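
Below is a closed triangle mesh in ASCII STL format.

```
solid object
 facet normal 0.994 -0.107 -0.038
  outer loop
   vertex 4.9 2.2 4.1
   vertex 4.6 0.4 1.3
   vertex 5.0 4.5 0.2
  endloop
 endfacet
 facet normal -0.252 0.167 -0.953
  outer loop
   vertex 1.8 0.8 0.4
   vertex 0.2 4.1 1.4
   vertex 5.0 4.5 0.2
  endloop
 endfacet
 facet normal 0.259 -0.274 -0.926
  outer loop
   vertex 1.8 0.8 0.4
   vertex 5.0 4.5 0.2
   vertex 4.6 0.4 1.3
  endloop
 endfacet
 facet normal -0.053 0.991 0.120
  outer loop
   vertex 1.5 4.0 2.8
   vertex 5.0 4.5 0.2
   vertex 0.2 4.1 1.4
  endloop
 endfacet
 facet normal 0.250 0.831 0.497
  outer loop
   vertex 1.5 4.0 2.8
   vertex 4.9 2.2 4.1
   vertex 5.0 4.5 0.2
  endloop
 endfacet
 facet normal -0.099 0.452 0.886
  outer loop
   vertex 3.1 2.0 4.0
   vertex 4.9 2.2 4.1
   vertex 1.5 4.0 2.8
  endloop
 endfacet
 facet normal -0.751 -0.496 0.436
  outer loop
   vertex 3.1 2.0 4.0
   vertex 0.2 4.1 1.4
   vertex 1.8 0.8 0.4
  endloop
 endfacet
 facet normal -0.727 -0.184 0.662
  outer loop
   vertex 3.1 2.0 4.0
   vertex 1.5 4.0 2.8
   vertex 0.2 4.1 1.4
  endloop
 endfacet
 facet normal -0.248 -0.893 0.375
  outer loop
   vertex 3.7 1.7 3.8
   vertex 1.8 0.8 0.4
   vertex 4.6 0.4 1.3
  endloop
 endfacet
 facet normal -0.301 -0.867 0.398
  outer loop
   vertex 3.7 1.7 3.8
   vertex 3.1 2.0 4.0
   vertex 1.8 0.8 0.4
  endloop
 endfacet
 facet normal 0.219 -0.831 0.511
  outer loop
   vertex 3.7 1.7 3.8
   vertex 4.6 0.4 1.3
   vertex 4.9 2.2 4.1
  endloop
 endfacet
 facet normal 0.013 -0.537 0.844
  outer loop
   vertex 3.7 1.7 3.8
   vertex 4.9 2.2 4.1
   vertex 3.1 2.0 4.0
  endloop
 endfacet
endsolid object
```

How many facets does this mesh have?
12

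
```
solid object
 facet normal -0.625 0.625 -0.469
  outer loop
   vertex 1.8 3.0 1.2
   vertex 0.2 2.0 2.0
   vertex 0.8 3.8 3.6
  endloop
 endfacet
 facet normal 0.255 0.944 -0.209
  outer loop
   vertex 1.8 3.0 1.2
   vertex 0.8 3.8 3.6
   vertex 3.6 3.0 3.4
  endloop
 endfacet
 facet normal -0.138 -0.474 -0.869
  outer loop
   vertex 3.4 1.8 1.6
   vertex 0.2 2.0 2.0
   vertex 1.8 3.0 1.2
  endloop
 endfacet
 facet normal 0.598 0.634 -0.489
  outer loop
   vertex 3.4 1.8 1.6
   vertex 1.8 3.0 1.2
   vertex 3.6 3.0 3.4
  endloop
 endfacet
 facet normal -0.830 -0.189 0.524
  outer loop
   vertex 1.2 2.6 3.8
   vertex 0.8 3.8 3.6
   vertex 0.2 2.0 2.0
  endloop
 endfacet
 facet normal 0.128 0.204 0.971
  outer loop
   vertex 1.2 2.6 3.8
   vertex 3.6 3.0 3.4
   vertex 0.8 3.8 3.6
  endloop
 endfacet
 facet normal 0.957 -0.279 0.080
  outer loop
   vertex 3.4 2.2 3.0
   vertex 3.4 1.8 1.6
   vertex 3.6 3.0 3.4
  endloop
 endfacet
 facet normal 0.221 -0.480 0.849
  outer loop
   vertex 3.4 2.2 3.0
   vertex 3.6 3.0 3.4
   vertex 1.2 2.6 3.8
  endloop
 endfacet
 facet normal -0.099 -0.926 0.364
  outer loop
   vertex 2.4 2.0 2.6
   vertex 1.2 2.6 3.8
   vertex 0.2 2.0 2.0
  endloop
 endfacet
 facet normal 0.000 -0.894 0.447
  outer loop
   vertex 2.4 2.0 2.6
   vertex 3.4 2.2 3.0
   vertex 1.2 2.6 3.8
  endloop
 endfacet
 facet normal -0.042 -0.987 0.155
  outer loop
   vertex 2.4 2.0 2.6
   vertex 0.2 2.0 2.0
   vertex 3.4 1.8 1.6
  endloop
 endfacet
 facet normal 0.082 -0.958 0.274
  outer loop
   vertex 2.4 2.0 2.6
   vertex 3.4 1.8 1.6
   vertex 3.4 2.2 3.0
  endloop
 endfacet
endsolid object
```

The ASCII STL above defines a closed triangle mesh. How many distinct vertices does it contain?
8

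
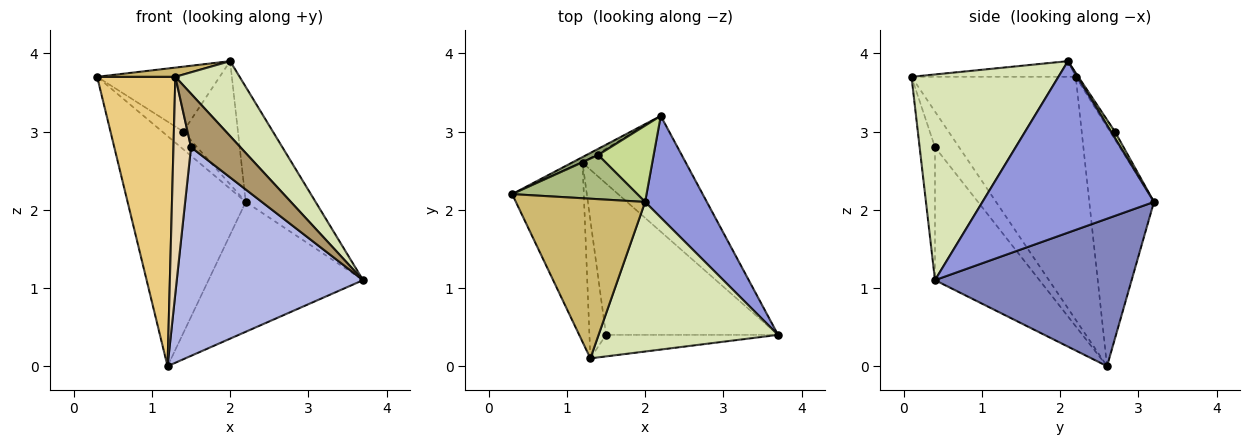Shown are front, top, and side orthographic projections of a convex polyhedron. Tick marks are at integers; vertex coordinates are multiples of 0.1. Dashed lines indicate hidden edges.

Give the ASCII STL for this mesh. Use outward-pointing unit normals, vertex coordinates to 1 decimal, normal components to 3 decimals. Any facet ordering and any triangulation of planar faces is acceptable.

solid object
 facet normal -0.480 0.877 -0.022
  outer loop
   vertex 1.2 2.6 0.0
   vertex 0.3 2.2 3.7
   vertex 2.2 3.2 2.1
  endloop
 endfacet
 facet normal 0.689 0.541 -0.483
  outer loop
   vertex 1.2 2.6 0.0
   vertex 2.2 3.2 2.1
   vertex 3.7 0.4 1.1
  endloop
 endfacet
 facet normal 0.879 0.358 0.316
  outer loop
   vertex 2.0 2.1 3.9
   vertex 3.7 0.4 1.1
   vertex 2.2 3.2 2.1
  endloop
 endfacet
 facet normal -0.413 -0.737 -0.535
  outer loop
   vertex 1.5 0.4 2.8
   vertex 1.2 2.6 0.0
   vertex 3.7 0.4 1.1
  endloop
 endfacet
 facet normal -0.214 0.922 0.322
  outer loop
   vertex 1.4 2.7 3.0
   vertex 2.2 3.2 2.1
   vertex 0.3 2.2 3.7
  endloop
 endfacet
 facet normal -0.018 0.826 0.563
  outer loop
   vertex 1.4 2.7 3.0
   vertex 0.3 2.2 3.7
   vertex 2.0 2.1 3.9
  endloop
 endfacet
 facet normal 0.061 0.849 0.525
  outer loop
   vertex 1.4 2.7 3.0
   vertex 2.0 2.1 3.9
   vertex 2.2 3.2 2.1
  endloop
 endfacet
 facet normal 0.716 -0.313 0.624
  outer loop
   vertex 1.3 0.1 3.7
   vertex 3.7 0.4 1.1
   vertex 2.0 2.1 3.9
  endloop
 endfacet
 facet normal -0.277 -0.891 -0.359
  outer loop
   vertex 1.3 0.1 3.7
   vertex 1.5 0.4 2.8
   vertex 3.7 0.4 1.1
  endloop
 endfacet
 facet normal -0.120 -0.057 0.991
  outer loop
   vertex 1.3 0.1 3.7
   vertex 2.0 2.1 3.9
   vertex 0.3 2.2 3.7
  endloop
 endfacet
 facet normal -0.872 -0.415 -0.257
  outer loop
   vertex 1.3 0.1 3.7
   vertex 0.3 2.2 3.7
   vertex 1.2 2.6 0.0
  endloop
 endfacet
 facet normal -0.757 -0.551 -0.352
  outer loop
   vertex 1.3 0.1 3.7
   vertex 1.2 2.6 0.0
   vertex 1.5 0.4 2.8
  endloop
 endfacet
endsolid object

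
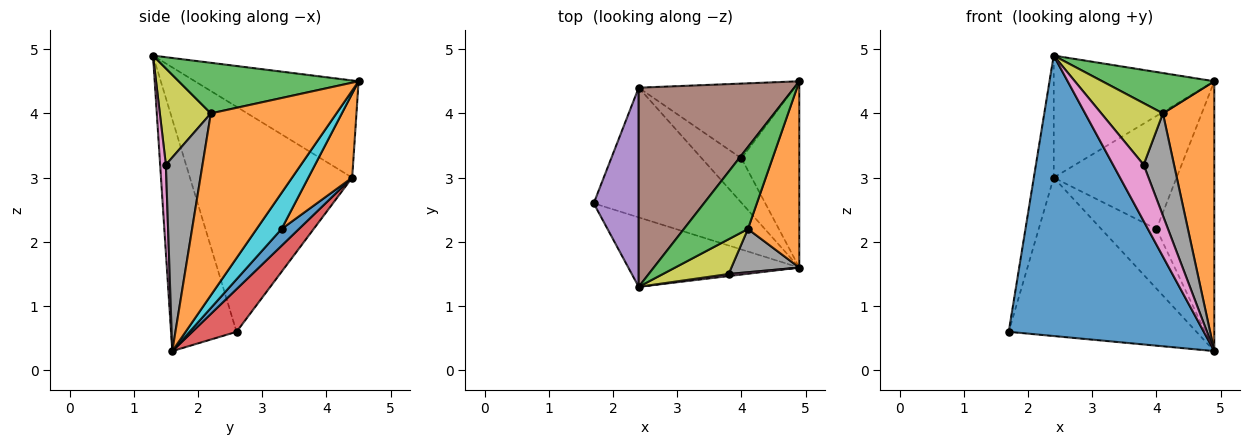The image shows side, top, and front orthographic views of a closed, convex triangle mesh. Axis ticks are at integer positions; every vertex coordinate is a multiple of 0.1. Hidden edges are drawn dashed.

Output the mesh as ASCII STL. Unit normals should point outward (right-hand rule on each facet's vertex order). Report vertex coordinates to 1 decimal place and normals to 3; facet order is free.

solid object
 facet normal -0.310 -0.923 -0.229
  outer loop
   vertex 2.4 1.3 4.9
   vertex 1.7 2.6 0.6
   vertex 4.9 1.6 0.3
  endloop
 endfacet
 facet normal 0.895 -0.366 0.253
  outer loop
   vertex 4.1 2.2 4.0
   vertex 4.9 1.6 0.3
   vertex 4.9 4.5 4.5
  endloop
 endfacet
 facet normal 0.578 -0.360 0.732
  outer loop
   vertex 4.1 2.2 4.0
   vertex 4.9 4.5 4.5
   vertex 2.4 1.3 4.9
  endloop
 endfacet
 facet normal 0.179 0.761 -0.623
  outer loop
   vertex 2.4 4.4 3.0
   vertex 4.9 1.6 0.3
   vertex 1.7 2.6 0.6
  endloop
 endfacet
 facet normal -0.974 0.119 0.195
  outer loop
   vertex 2.4 4.4 3.0
   vertex 1.7 2.6 0.6
   vertex 2.4 1.3 4.9
  endloop
 endfacet
 facet normal -0.470 0.461 0.753
  outer loop
   vertex 2.4 4.4 3.0
   vertex 2.4 1.3 4.9
   vertex 4.9 4.5 4.5
  endloop
 endfacet
 facet normal 0.184 -0.982 0.036
  outer loop
   vertex 3.8 1.5 3.2
   vertex 2.4 1.3 4.9
   vertex 4.9 1.6 0.3
  endloop
 endfacet
 facet normal 0.743 -0.616 0.261
  outer loop
   vertex 3.8 1.5 3.2
   vertex 4.9 1.6 0.3
   vertex 4.1 2.2 4.0
  endloop
 endfacet
 facet normal 0.585 -0.706 0.399
  outer loop
   vertex 3.8 1.5 3.2
   vertex 4.1 2.2 4.0
   vertex 2.4 1.3 4.9
  endloop
 endfacet
 facet normal 0.334 0.776 -0.535
  outer loop
   vertex 4.0 3.3 2.2
   vertex 4.9 4.5 4.5
   vertex 4.9 1.6 0.3
  endloop
 endfacet
 facet normal 0.245 0.777 -0.580
  outer loop
   vertex 4.0 3.3 2.2
   vertex 4.9 1.6 0.3
   vertex 2.4 4.4 3.0
  endloop
 endfacet
 facet normal 0.285 0.799 -0.529
  outer loop
   vertex 4.0 3.3 2.2
   vertex 2.4 4.4 3.0
   vertex 4.9 4.5 4.5
  endloop
 endfacet
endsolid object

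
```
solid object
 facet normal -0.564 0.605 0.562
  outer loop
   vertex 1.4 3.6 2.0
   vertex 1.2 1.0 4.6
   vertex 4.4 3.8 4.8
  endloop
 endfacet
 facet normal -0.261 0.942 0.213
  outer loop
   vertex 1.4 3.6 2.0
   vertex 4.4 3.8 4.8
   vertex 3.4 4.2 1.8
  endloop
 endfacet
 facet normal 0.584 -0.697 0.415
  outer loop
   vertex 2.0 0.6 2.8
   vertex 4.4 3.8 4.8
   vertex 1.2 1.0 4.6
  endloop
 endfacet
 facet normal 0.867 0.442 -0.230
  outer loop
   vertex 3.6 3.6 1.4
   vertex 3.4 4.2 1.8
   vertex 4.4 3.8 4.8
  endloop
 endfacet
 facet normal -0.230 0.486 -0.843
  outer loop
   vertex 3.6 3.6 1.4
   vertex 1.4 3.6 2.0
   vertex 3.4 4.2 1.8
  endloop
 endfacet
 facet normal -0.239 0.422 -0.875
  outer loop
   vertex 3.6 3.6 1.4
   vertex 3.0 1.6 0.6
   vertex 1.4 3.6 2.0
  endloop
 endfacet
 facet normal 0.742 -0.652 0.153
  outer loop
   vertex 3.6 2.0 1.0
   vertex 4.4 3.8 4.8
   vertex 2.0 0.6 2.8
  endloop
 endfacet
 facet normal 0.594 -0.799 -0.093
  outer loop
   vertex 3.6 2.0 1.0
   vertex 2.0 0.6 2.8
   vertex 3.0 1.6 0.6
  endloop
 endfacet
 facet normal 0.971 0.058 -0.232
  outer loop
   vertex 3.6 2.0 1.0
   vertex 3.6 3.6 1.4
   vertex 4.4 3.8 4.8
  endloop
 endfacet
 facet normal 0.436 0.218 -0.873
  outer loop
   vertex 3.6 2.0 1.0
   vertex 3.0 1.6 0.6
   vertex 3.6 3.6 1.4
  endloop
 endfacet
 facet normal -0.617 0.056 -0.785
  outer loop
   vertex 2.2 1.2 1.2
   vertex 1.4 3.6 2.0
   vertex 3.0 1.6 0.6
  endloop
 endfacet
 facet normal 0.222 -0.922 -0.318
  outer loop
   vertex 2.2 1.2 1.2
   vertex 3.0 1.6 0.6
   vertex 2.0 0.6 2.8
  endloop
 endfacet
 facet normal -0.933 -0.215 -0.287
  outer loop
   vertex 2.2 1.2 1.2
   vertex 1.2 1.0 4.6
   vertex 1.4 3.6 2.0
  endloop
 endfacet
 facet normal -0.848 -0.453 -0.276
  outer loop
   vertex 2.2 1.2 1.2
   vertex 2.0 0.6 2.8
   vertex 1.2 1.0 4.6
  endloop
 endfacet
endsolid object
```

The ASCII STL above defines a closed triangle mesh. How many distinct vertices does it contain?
9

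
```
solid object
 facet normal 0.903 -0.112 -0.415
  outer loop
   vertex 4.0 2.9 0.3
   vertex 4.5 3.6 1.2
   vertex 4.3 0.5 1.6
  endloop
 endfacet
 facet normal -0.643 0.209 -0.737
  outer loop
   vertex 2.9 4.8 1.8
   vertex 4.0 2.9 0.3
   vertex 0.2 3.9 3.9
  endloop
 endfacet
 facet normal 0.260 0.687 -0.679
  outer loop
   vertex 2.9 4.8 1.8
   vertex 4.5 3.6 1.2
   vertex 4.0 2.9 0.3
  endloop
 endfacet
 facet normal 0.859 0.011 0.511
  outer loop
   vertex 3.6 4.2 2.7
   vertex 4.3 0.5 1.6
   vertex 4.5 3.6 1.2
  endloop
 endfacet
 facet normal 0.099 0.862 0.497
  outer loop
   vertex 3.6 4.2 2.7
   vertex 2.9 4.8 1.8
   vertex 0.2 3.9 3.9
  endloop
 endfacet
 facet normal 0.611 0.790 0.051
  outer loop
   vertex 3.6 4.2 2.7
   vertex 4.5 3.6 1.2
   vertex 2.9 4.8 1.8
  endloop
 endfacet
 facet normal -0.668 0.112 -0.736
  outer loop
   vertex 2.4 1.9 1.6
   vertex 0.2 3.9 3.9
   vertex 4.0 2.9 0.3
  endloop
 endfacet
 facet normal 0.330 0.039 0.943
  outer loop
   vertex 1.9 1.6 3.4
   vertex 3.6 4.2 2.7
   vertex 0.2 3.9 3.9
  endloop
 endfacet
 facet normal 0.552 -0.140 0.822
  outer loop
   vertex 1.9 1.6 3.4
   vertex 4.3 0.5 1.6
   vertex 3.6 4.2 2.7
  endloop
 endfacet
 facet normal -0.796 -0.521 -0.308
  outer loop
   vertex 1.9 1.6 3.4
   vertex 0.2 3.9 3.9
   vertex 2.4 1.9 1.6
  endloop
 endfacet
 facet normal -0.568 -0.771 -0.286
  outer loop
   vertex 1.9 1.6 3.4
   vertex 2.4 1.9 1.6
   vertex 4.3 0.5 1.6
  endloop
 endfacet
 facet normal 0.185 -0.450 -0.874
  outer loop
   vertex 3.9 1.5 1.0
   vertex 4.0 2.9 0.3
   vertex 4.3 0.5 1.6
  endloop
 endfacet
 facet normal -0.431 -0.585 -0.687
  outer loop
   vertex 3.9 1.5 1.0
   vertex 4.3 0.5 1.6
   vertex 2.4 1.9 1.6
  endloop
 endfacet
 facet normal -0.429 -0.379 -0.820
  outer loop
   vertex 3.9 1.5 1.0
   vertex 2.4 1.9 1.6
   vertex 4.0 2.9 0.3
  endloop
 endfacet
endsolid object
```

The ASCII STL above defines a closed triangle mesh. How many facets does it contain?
14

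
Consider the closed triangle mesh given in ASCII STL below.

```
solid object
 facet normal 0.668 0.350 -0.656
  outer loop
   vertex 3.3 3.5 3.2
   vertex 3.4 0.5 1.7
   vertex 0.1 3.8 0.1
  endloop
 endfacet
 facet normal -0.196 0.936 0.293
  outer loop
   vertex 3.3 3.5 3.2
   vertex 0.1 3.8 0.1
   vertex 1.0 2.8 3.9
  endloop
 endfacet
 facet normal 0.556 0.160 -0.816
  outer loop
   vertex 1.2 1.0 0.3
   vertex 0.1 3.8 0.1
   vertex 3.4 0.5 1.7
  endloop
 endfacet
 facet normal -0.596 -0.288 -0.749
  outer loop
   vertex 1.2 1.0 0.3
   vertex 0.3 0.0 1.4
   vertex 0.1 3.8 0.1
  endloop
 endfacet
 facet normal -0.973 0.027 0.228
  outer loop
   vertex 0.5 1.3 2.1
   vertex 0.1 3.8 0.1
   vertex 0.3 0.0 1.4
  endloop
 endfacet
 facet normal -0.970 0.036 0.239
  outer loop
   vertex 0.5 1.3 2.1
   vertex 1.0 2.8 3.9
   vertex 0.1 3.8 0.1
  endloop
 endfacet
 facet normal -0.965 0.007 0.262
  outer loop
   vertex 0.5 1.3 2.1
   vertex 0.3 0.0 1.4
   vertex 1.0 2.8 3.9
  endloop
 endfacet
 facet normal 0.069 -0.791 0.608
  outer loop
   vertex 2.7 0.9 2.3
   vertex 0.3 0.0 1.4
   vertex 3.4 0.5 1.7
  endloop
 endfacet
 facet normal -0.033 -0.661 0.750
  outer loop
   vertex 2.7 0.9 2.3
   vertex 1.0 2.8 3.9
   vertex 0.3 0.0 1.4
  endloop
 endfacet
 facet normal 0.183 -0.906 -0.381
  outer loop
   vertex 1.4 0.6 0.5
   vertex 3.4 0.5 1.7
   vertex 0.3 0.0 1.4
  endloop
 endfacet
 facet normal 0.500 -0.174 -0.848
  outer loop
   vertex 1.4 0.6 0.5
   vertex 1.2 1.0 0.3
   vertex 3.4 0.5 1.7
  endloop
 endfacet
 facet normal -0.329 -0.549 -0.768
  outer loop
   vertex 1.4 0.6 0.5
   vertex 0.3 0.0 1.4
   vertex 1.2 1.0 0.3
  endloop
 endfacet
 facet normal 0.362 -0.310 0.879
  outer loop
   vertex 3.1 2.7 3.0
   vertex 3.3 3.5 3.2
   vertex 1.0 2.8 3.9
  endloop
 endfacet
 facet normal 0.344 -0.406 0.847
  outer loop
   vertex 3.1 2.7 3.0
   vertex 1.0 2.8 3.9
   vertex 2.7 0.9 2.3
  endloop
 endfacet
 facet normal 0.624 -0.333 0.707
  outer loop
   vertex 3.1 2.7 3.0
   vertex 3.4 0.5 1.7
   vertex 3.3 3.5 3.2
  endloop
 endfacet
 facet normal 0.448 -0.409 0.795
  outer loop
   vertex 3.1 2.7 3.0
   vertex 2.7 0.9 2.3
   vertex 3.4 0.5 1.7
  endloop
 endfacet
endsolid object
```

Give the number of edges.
24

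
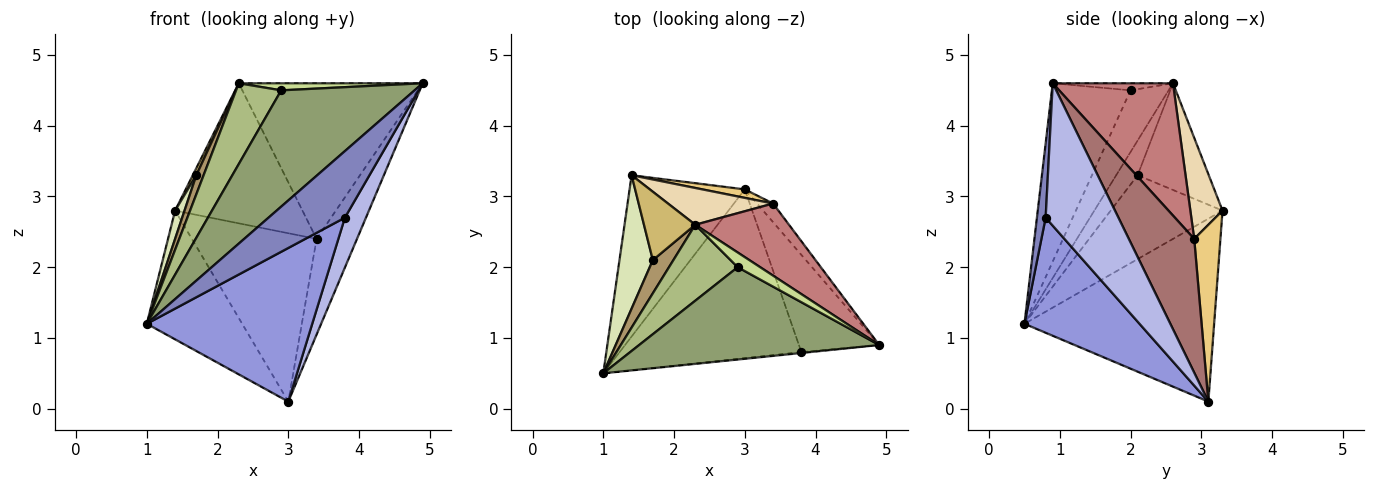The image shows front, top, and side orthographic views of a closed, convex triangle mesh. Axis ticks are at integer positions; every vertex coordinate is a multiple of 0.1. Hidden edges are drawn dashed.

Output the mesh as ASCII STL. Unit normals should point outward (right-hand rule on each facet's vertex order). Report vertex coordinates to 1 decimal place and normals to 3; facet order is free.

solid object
 facet normal -0.779 0.391 -0.490
  outer loop
   vertex 3.0 3.1 0.1
   vertex 1.0 0.5 1.2
   vertex 1.4 3.3 2.8
  endloop
 endfacet
 facet normal 0.114 -0.993 -0.014
  outer loop
   vertex 3.8 0.8 2.7
   vertex 4.9 0.9 4.6
   vertex 1.0 0.5 1.2
  endloop
 endfacet
 facet normal 0.424 -0.610 -0.670
  outer loop
   vertex 3.8 0.8 2.7
   vertex 1.0 0.5 1.2
   vertex 3.0 3.1 0.1
  endloop
 endfacet
 facet normal 0.845 -0.244 -0.476
  outer loop
   vertex 3.8 0.8 2.7
   vertex 3.0 3.1 0.1
   vertex 4.9 0.9 4.6
  endloop
 endfacet
 facet normal -0.419 -0.711 0.565
  outer loop
   vertex 2.9 2.0 4.5
   vertex 1.0 0.5 1.2
   vertex 4.9 0.9 4.6
  endloop
 endfacet
 facet normal -0.524 -0.621 0.584
  outer loop
   vertex 2.9 2.0 4.5
   vertex 2.3 2.6 4.6
   vertex 1.0 0.5 1.2
  endloop
 endfacet
 facet normal -0.273 -0.417 0.867
  outer loop
   vertex 2.9 2.0 4.5
   vertex 4.9 0.9 4.6
   vertex 2.3 2.6 4.6
  endloop
 endfacet
 facet normal -0.926 -0.078 0.368
  outer loop
   vertex 1.7 2.1 3.3
   vertex 1.4 3.3 2.8
   vertex 1.0 0.5 1.2
  endloop
 endfacet
 facet normal -0.826 -0.281 0.489
  outer loop
   vertex 1.7 2.1 3.3
   vertex 1.0 0.5 1.2
   vertex 2.3 2.6 4.6
  endloop
 endfacet
 facet normal -0.900 -0.045 0.433
  outer loop
   vertex 1.7 2.1 3.3
   vertex 2.3 2.6 4.6
   vertex 1.4 3.3 2.8
  endloop
 endfacet
 facet normal 0.205 0.977 0.049
  outer loop
   vertex 3.4 2.9 2.4
   vertex 3.0 3.1 0.1
   vertex 1.4 3.3 2.8
  endloop
 endfacet
 facet normal 0.237 0.940 0.247
  outer loop
   vertex 3.4 2.9 2.4
   vertex 1.4 3.3 2.8
   vertex 2.3 2.6 4.6
  endloop
 endfacet
 facet normal 0.846 0.523 -0.102
  outer loop
   vertex 3.4 2.9 2.4
   vertex 4.9 0.9 4.6
   vertex 3.0 3.1 0.1
  endloop
 endfacet
 facet normal 0.510 0.780 0.362
  outer loop
   vertex 3.4 2.9 2.4
   vertex 2.3 2.6 4.6
   vertex 4.9 0.9 4.6
  endloop
 endfacet
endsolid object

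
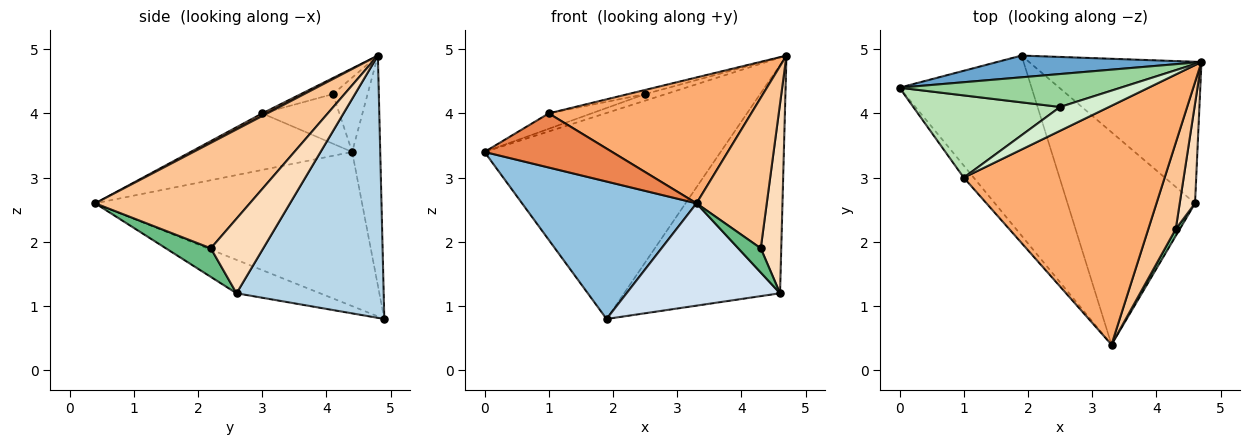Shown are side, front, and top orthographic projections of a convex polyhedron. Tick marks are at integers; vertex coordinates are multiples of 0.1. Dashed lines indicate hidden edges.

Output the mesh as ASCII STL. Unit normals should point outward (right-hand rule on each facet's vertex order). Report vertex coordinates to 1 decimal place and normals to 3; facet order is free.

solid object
 facet normal -0.117 0.988 0.104
  outer loop
   vertex 1.9 4.9 0.8
   vertex 0.0 4.4 3.4
   vertex 4.7 4.8 4.9
  endloop
 endfacet
 facet normal -0.680 -0.445 -0.583
  outer loop
   vertex 1.9 4.9 0.8
   vertex 3.3 0.4 2.6
   vertex 0.0 4.4 3.4
  endloop
 endfacet
 facet normal 0.626 0.663 -0.411
  outer loop
   vertex 4.6 2.6 1.2
   vertex 1.9 4.9 0.8
   vertex 4.7 4.8 4.9
  endloop
 endfacet
 facet normal -0.230 -0.422 -0.877
  outer loop
   vertex 4.6 2.6 1.2
   vertex 3.3 0.4 2.6
   vertex 1.9 4.9 0.8
  endloop
 endfacet
 facet normal -0.777 -0.614 -0.137
  outer loop
   vertex 1.0 3.0 4.0
   vertex 0.0 4.4 3.4
   vertex 3.3 0.4 2.6
  endloop
 endfacet
 facet normal 0.012 -0.466 0.885
  outer loop
   vertex 1.0 3.0 4.0
   vertex 3.3 0.4 2.6
   vertex 4.7 4.8 4.9
  endloop
 endfacet
 facet normal 0.886 -0.402 0.231
  outer loop
   vertex 4.3 2.2 1.9
   vertex 4.7 4.8 4.9
   vertex 3.3 0.4 2.6
  endloop
 endfacet
 facet normal 0.915 -0.357 0.188
  outer loop
   vertex 4.3 2.2 1.9
   vertex 4.6 2.6 1.2
   vertex 4.7 4.8 4.9
  endloop
 endfacet
 facet normal 0.887 -0.444 0.127
  outer loop
   vertex 4.3 2.2 1.9
   vertex 3.3 0.4 2.6
   vertex 4.6 2.6 1.2
  endloop
 endfacet
 facet normal -0.313 0.186 0.931
  outer loop
   vertex 2.5 4.1 4.3
   vertex 4.7 4.8 4.9
   vertex 0.0 4.4 3.4
  endloop
 endfacet
 facet normal -0.315 0.175 0.933
  outer loop
   vertex 2.5 4.1 4.3
   vertex 0.0 4.4 3.4
   vertex 1.0 3.0 4.0
  endloop
 endfacet
 facet normal -0.308 0.164 0.937
  outer loop
   vertex 2.5 4.1 4.3
   vertex 1.0 3.0 4.0
   vertex 4.7 4.8 4.9
  endloop
 endfacet
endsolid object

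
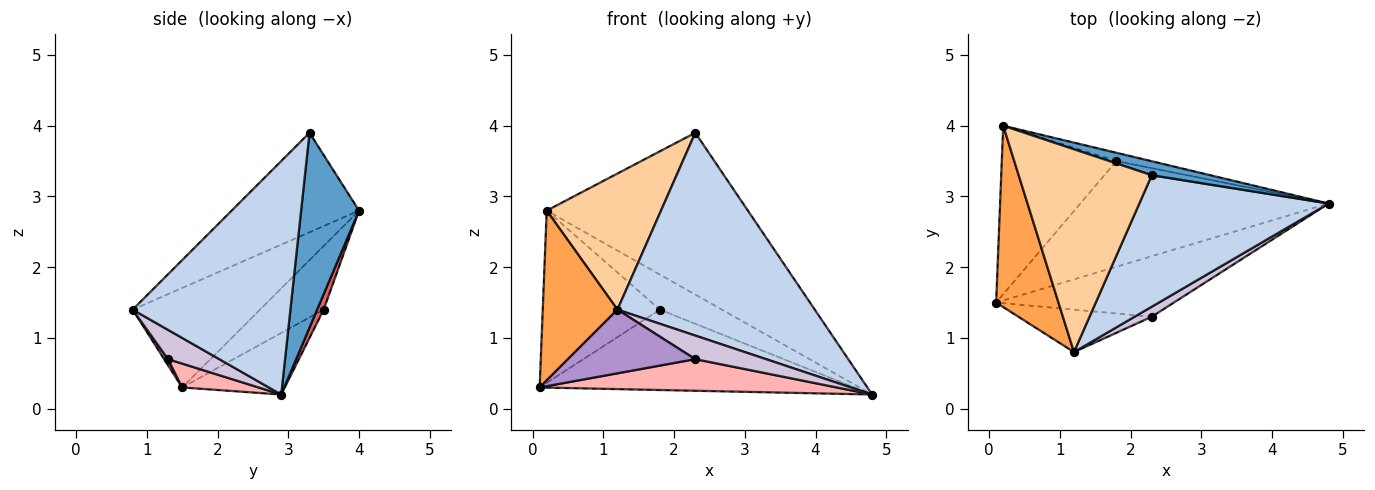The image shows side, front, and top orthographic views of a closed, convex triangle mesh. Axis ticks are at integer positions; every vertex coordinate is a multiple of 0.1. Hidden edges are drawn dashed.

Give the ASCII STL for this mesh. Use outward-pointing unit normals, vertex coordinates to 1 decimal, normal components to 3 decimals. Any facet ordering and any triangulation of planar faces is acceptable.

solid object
 facet normal 0.276 0.958 0.083
  outer loop
   vertex 2.3 3.3 3.9
   vertex 4.8 2.9 0.2
   vertex 0.2 4.0 2.8
  endloop
 endfacet
 facet normal 0.557 -0.697 0.452
  outer loop
   vertex 1.2 0.8 1.4
   vertex 4.8 2.9 0.2
   vertex 2.3 3.3 3.9
  endloop
 endfacet
 facet normal -0.759 -0.445 0.476
  outer loop
   vertex 1.2 0.8 1.4
   vertex 0.2 4.0 2.8
   vertex 0.1 1.5 0.3
  endloop
 endfacet
 facet normal -0.527 -0.473 0.705
  outer loop
   vertex 1.2 0.8 1.4
   vertex 2.3 3.3 3.9
   vertex 0.2 4.0 2.8
  endloop
 endfacet
 facet normal -0.194 0.594 -0.781
  outer loop
   vertex 1.8 3.5 1.4
   vertex 4.8 2.9 0.2
   vertex 0.1 1.5 0.3
  endloop
 endfacet
 facet normal -0.362 0.666 -0.652
  outer loop
   vertex 1.8 3.5 1.4
   vertex 0.1 1.5 0.3
   vertex 0.2 4.0 2.8
  endloop
 endfacet
 facet normal 0.102 0.968 -0.229
  outer loop
   vertex 1.8 3.5 1.4
   vertex 0.2 4.0 2.8
   vertex 4.8 2.9 0.2
  endloop
 endfacet
 facet normal 0.118 -0.460 -0.880
  outer loop
   vertex 2.3 1.3 0.7
   vertex 0.1 1.5 0.3
   vertex 4.8 2.9 0.2
  endloop
 endfacet
 facet normal 0.025 -0.832 -0.555
  outer loop
   vertex 2.3 1.3 0.7
   vertex 1.2 0.8 1.4
   vertex 0.1 1.5 0.3
  endloop
 endfacet
 facet normal 0.555 -0.766 0.325
  outer loop
   vertex 2.3 1.3 0.7
   vertex 4.8 2.9 0.2
   vertex 1.2 0.8 1.4
  endloop
 endfacet
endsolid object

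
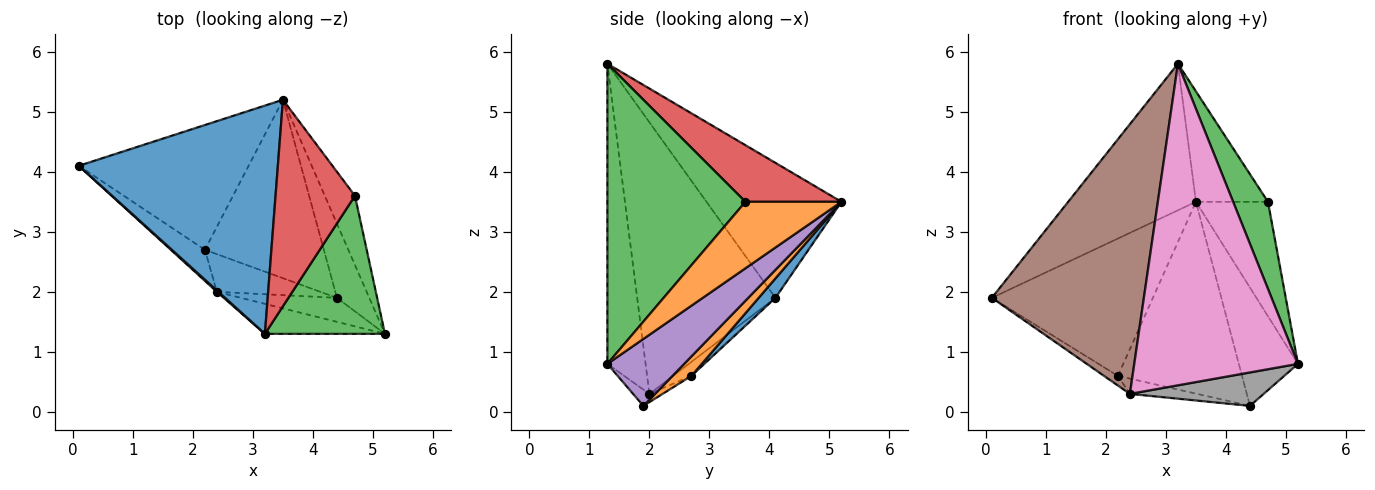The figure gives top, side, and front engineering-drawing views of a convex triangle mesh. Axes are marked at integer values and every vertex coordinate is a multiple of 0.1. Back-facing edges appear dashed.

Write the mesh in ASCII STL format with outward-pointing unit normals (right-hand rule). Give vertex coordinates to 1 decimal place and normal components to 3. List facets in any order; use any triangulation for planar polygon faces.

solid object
 facet normal -0.496 0.469 0.731
  outer loop
   vertex 3.2 1.3 5.8
   vertex 3.5 5.2 3.5
   vertex 0.1 4.1 1.9
  endloop
 endfacet
 facet normal 0.752 0.564 -0.341
  outer loop
   vertex 4.7 3.6 3.5
   vertex 5.2 1.3 0.8
   vertex 3.5 5.2 3.5
  endloop
 endfacet
 facet normal 0.904 -0.228 0.362
  outer loop
   vertex 4.7 3.6 3.5
   vertex 3.2 1.3 5.8
   vertex 5.2 1.3 0.8
  endloop
 endfacet
 facet normal 0.532 0.399 0.746
  outer loop
   vertex 4.7 3.6 3.5
   vertex 3.5 5.2 3.5
   vertex 3.2 1.3 5.8
  endloop
 endfacet
 facet normal 0.740 0.570 -0.357
  outer loop
   vertex 4.4 1.9 0.1
   vertex 3.5 5.2 3.5
   vertex 5.2 1.3 0.8
  endloop
 endfacet
 facet normal -0.673 -0.740 0.004
  outer loop
   vertex 2.4 2.0 0.3
   vertex 3.2 1.3 5.8
   vertex 0.1 4.1 1.9
  endloop
 endfacet
 facet normal -0.226 -0.970 -0.091
  outer loop
   vertex 2.4 2.0 0.3
   vertex 5.2 1.3 0.8
   vertex 3.2 1.3 5.8
  endloop
 endfacet
 facet normal -0.098 -0.808 -0.580
  outer loop
   vertex 2.4 2.0 0.3
   vertex 4.4 1.9 0.1
   vertex 5.2 1.3 0.8
  endloop
 endfacet
 facet normal -0.366 0.276 -0.889
  outer loop
   vertex 2.2 2.7 0.6
   vertex 2.4 2.0 0.3
   vertex 0.1 4.1 1.9
  endloop
 endfacet
 facet normal -0.074 0.375 -0.924
  outer loop
   vertex 2.2 2.7 0.6
   vertex 4.4 1.9 0.1
   vertex 2.4 2.0 0.3
  endloop
 endfacet
 facet normal 0.077 0.738 -0.671
  outer loop
   vertex 2.2 2.7 0.6
   vertex 0.1 4.1 1.9
   vertex 3.5 5.2 3.5
  endloop
 endfacet
 facet normal 0.111 0.728 -0.677
  outer loop
   vertex 2.2 2.7 0.6
   vertex 3.5 5.2 3.5
   vertex 4.4 1.9 0.1
  endloop
 endfacet
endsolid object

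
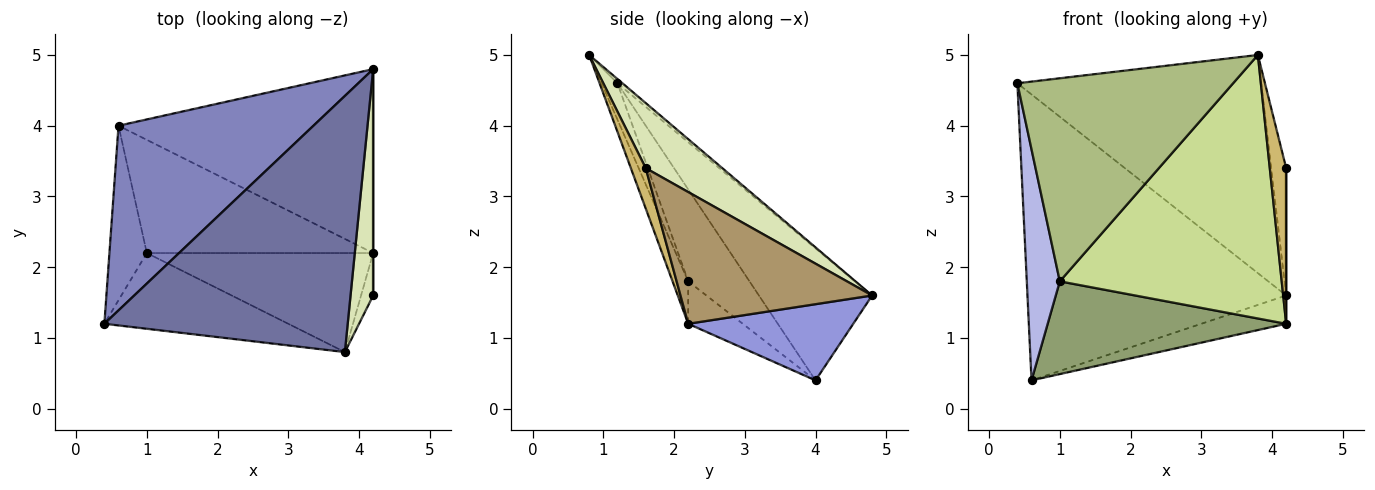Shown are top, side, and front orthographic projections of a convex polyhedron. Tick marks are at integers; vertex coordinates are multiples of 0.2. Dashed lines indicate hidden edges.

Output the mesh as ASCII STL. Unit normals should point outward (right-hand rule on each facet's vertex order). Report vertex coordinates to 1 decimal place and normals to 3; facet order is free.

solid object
 facet normal -0.013 0.648 0.761
  outer loop
   vertex 3.8 0.8 5.0
   vertex 4.2 4.8 1.6
   vertex 0.4 1.2 4.6
  endloop
 endfacet
 facet normal -0.345 0.788 0.509
  outer loop
   vertex 0.6 4.0 0.4
   vertex 0.4 1.2 4.6
   vertex 4.2 4.8 1.6
  endloop
 endfacet
 facet normal 0.284 0.146 -0.948
  outer loop
   vertex 4.2 2.2 1.2
   vertex 0.6 4.0 0.4
   vertex 4.2 4.8 1.6
  endloop
 endfacet
 facet normal -0.829 -0.446 -0.337
  outer loop
   vertex 1.0 2.2 1.8
   vertex 0.4 1.2 4.6
   vertex 0.6 4.0 0.4
  endloop
 endfacet
 facet normal -0.144 -0.627 -0.765
  outer loop
   vertex 1.0 2.2 1.8
   vertex 0.6 4.0 0.4
   vertex 4.2 2.2 1.2
  endloop
 endfacet
 facet normal -0.069 -0.935 -0.349
  outer loop
   vertex 1.0 2.2 1.8
   vertex 3.8 0.8 5.0
   vertex 0.4 1.2 4.6
  endloop
 endfacet
 facet normal -0.066 -0.934 -0.351
  outer loop
   vertex 1.0 2.2 1.8
   vertex 4.2 2.2 1.2
   vertex 3.8 0.8 5.0
  endloop
 endfacet
 facet normal 0.929 0.182 0.323
  outer loop
   vertex 4.2 1.6 3.4
   vertex 4.2 4.8 1.6
   vertex 3.8 0.8 5.0
  endloop
 endfacet
 facet normal 1.000 0.000 0.000
  outer loop
   vertex 4.2 1.6 3.4
   vertex 4.2 2.2 1.2
   vertex 4.2 4.8 1.6
  endloop
 endfacet
 facet normal 0.659 -0.725 -0.198
  outer loop
   vertex 4.2 1.6 3.4
   vertex 3.8 0.8 5.0
   vertex 4.2 2.2 1.2
  endloop
 endfacet
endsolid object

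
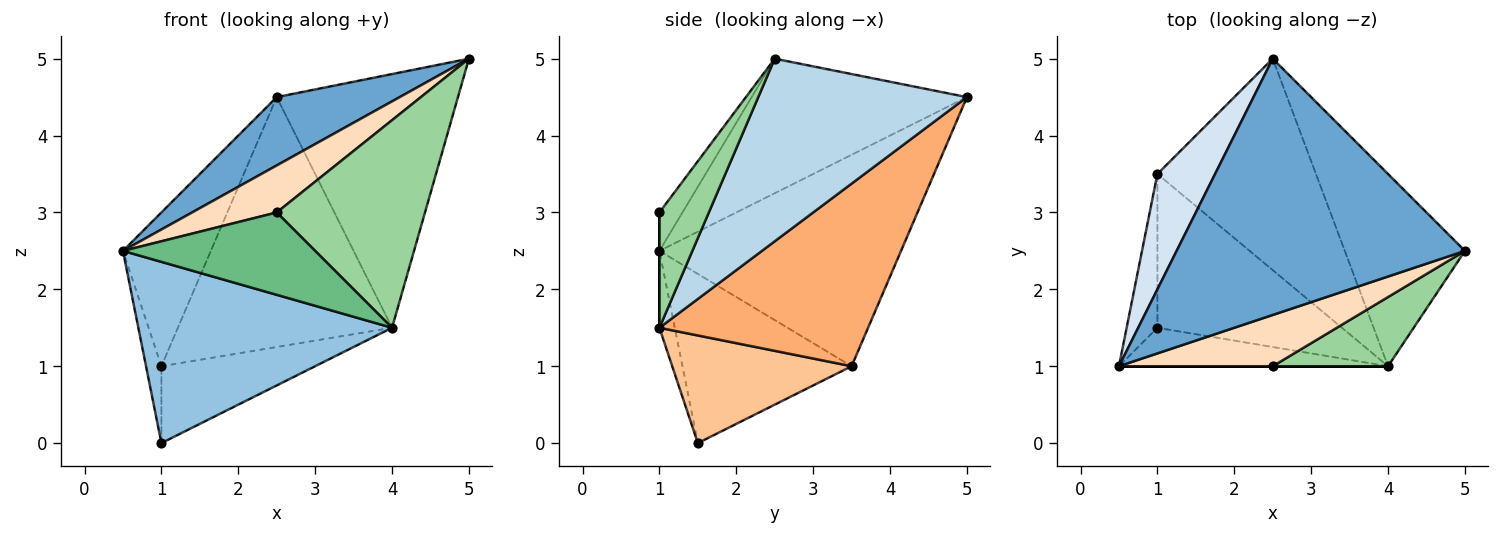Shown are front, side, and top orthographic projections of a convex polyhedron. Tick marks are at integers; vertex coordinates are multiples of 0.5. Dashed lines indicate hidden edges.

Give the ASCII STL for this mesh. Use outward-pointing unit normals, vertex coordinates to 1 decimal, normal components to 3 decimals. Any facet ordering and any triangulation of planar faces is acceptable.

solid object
 facet normal -0.411 -0.235 0.881
  outer loop
   vertex 2.5 5.0 4.5
   vertex 0.5 1.0 2.5
   vertex 5.0 2.5 5.0
  endloop
 endfacet
 facet normal -0.059 -0.977 -0.207
  outer loop
   vertex 4.0 1.0 1.5
   vertex 0.5 1.0 2.5
   vertex 1.0 1.5 0.0
  endloop
 endfacet
 facet normal 0.676 0.587 -0.445
  outer loop
   vertex 4.0 1.0 1.5
   vertex 2.5 5.0 4.5
   vertex 5.0 2.5 5.0
  endloop
 endfacet
 facet normal -0.910 0.331 0.248
  outer loop
   vertex 1.0 3.5 1.0
   vertex 0.5 1.0 2.5
   vertex 2.5 5.0 4.5
  endloop
 endfacet
 facet normal -0.980 0.089 -0.178
  outer loop
   vertex 1.0 3.5 1.0
   vertex 1.0 1.5 0.0
   vertex 0.5 1.0 2.5
  endloop
 endfacet
 facet normal 0.597 0.613 -0.518
  outer loop
   vertex 1.0 3.5 1.0
   vertex 2.5 5.0 4.5
   vertex 4.0 1.0 1.5
  endloop
 endfacet
 facet normal 0.463 0.396 -0.793
  outer loop
   vertex 1.0 3.5 1.0
   vertex 4.0 1.0 1.5
   vertex 1.0 1.5 0.0
  endloop
 endfacet
 facet normal -0.181 -0.665 0.725
  outer loop
   vertex 2.5 1.0 3.0
   vertex 5.0 2.5 5.0
   vertex 0.5 1.0 2.5
  endloop
 endfacet
 facet normal 0.000 -1.000 0.000
  outer loop
   vertex 2.5 1.0 3.0
   vertex 0.5 1.0 2.5
   vertex 4.0 1.0 1.5
  endloop
 endfacet
 facet normal 0.302 -0.905 0.302
  outer loop
   vertex 2.5 1.0 3.0
   vertex 4.0 1.0 1.5
   vertex 5.0 2.5 5.0
  endloop
 endfacet
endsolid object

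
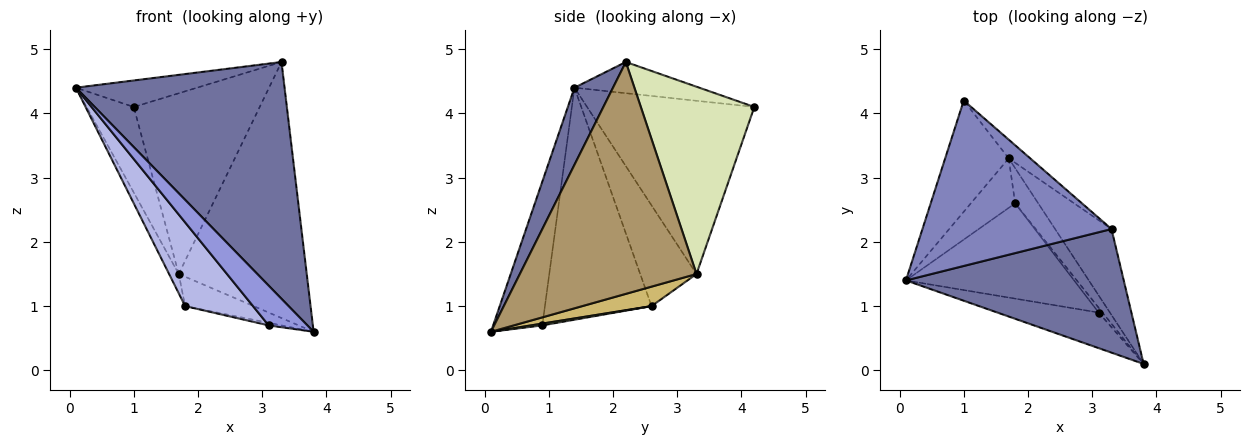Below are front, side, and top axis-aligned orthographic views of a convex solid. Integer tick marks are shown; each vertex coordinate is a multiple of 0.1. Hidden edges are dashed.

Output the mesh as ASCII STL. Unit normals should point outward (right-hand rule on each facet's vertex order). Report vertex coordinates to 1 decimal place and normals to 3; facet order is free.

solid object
 facet normal 0.162 -0.875 0.457
  outer loop
   vertex 3.3 2.2 4.8
   vertex 0.1 1.4 4.4
   vertex 3.8 0.1 0.6
  endloop
 endfacet
 facet normal -0.161 0.156 0.975
  outer loop
   vertex 3.3 2.2 4.8
   vertex 1.0 4.2 4.1
   vertex 0.1 1.4 4.4
  endloop
 endfacet
 facet normal -0.688 -0.541 -0.484
  outer loop
   vertex 3.1 0.9 0.7
   vertex 3.8 0.1 0.6
   vertex 0.1 1.4 4.4
  endloop
 endfacet
 facet normal -0.720 -0.458 -0.522
  outer loop
   vertex 3.1 0.9 0.7
   vertex 0.1 1.4 4.4
   vertex 1.8 2.6 1.0
  endloop
 endfacet
 facet normal 0.381 0.435 -0.816
  outer loop
   vertex 3.1 0.9 0.7
   vertex 1.8 2.6 1.0
   vertex 3.8 0.1 0.6
  endloop
 endfacet
 facet normal -0.908 0.256 -0.333
  outer loop
   vertex 1.7 3.3 1.5
   vertex 0.1 1.4 4.4
   vertex 1.0 4.2 4.1
  endloop
 endfacet
 facet normal -0.904 0.155 -0.398
  outer loop
   vertex 1.7 3.3 1.5
   vertex 1.8 2.6 1.0
   vertex 0.1 1.4 4.4
  endloop
 endfacet
 facet normal 0.667 0.741 -0.077
  outer loop
   vertex 1.7 3.3 1.5
   vertex 1.0 4.2 4.1
   vertex 3.3 2.2 4.8
  endloop
 endfacet
 facet normal 0.794 0.576 -0.193
  outer loop
   vertex 1.7 3.3 1.5
   vertex 3.3 2.2 4.8
   vertex 3.8 0.1 0.6
  endloop
 endfacet
 facet normal 0.544 0.538 -0.644
  outer loop
   vertex 1.7 3.3 1.5
   vertex 3.8 0.1 0.6
   vertex 1.8 2.6 1.0
  endloop
 endfacet
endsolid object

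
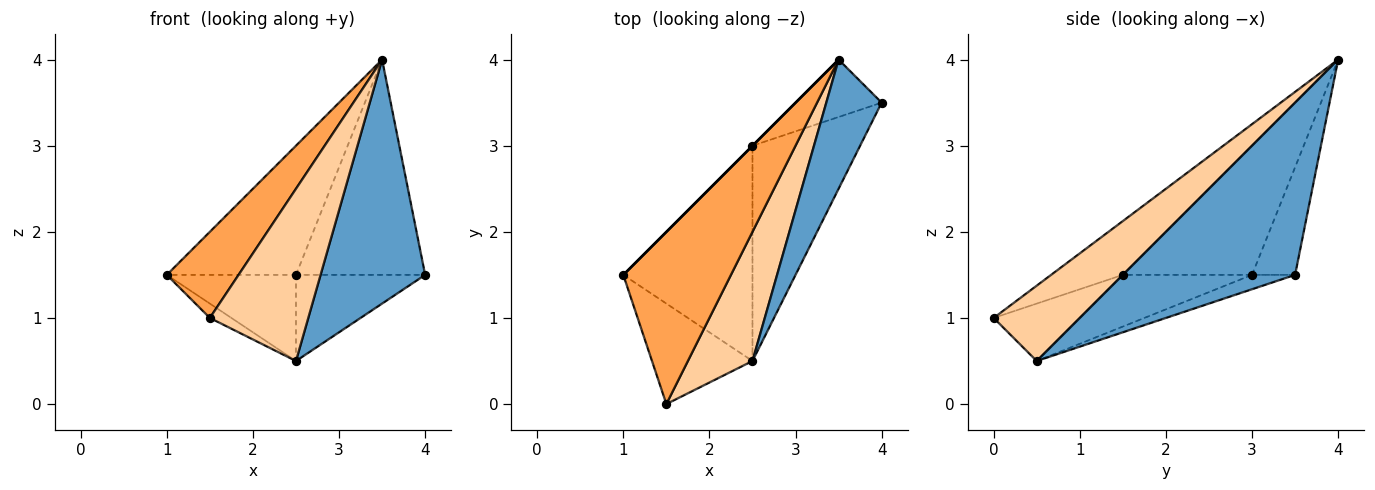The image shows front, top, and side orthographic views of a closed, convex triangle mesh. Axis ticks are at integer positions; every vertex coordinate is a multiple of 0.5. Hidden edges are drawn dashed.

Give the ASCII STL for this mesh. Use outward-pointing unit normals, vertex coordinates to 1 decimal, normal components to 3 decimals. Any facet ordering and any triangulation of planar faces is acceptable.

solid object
 facet normal 0.824 -0.500 0.265
  outer loop
   vertex 3.5 4.0 4.0
   vertex 2.5 0.5 0.5
   vertex 4.0 3.5 1.5
  endloop
 endfacet
 facet normal -0.492 0.123 -0.862
  outer loop
   vertex 1.5 0.0 1.0
   vertex 1.0 1.5 1.5
   vertex 2.5 0.5 0.5
  endloop
 endfacet
 facet normal -0.408 -0.408 0.816
  outer loop
   vertex 1.5 0.0 1.0
   vertex 3.5 4.0 4.0
   vertex 1.0 1.5 1.5
  endloop
 endfacet
 facet normal 0.573 -0.655 0.492
  outer loop
   vertex 1.5 0.0 1.0
   vertex 2.5 0.5 0.5
   vertex 3.5 4.0 4.0
  endloop
 endfacet
 facet normal -0.348 0.348 -0.870
  outer loop
   vertex 2.5 3.0 1.5
   vertex 2.5 0.5 0.5
   vertex 1.0 1.5 1.5
  endloop
 endfacet
 facet normal -0.123 0.369 -0.921
  outer loop
   vertex 2.5 3.0 1.5
   vertex 4.0 3.5 1.5
   vertex 2.5 0.5 0.5
  endloop
 endfacet
 facet normal -0.707 0.707 0.000
  outer loop
   vertex 2.5 3.0 1.5
   vertex 1.0 1.5 1.5
   vertex 3.5 4.0 4.0
  endloop
 endfacet
 facet normal -0.307 0.920 -0.245
  outer loop
   vertex 2.5 3.0 1.5
   vertex 3.5 4.0 4.0
   vertex 4.0 3.5 1.5
  endloop
 endfacet
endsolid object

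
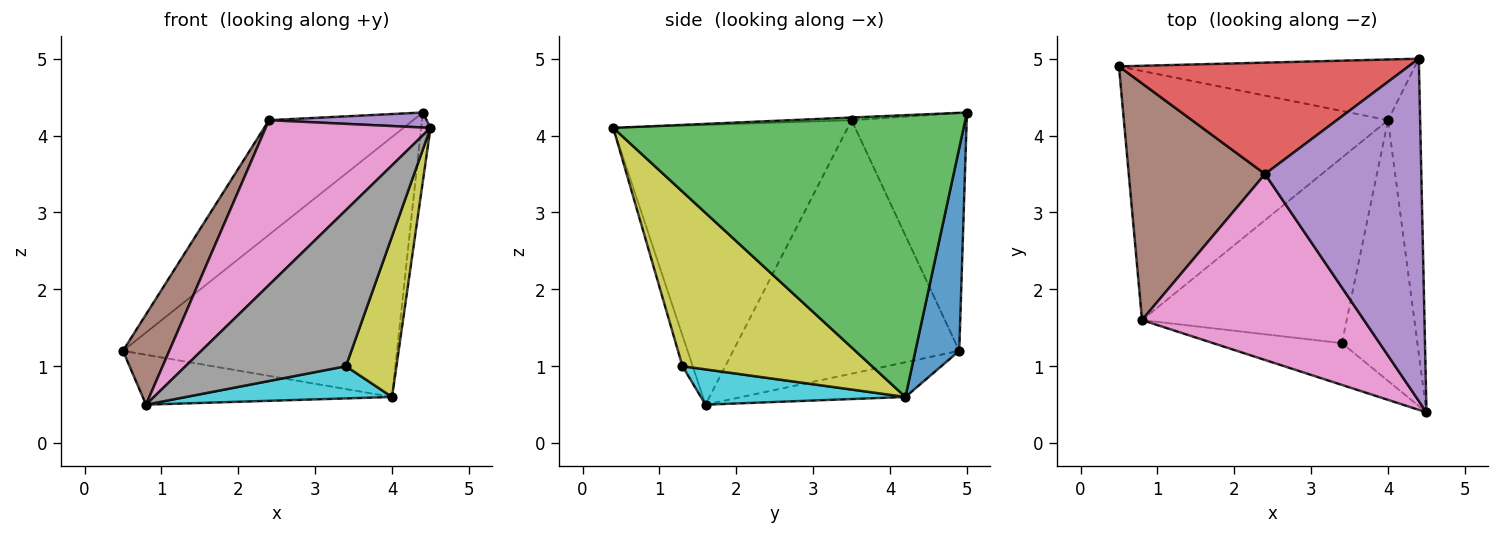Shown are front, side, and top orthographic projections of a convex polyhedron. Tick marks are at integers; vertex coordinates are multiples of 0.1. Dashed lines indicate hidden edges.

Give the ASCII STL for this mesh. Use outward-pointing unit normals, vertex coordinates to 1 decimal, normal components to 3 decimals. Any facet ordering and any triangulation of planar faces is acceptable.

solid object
 facet normal 0.154 0.962 -0.225
  outer loop
   vertex 4.0 4.2 0.6
   vertex 0.5 4.9 1.2
   vertex 4.4 5.0 4.3
  endloop
 endfacet
 facet normal -0.128 0.195 -0.973
  outer loop
   vertex 4.0 4.2 0.6
   vertex 0.8 1.6 0.5
   vertex 0.5 4.9 1.2
  endloop
 endfacet
 facet normal 0.993 0.027 -0.113
  outer loop
   vertex 4.0 4.2 0.6
   vertex 4.4 5.0 4.3
   vertex 4.5 0.4 4.1
  endloop
 endfacet
 facet normal -0.497 0.622 0.605
  outer loop
   vertex 2.4 3.5 4.2
   vertex 4.4 5.0 4.3
   vertex 0.5 4.9 1.2
  endloop
 endfacet
 facet normal -0.017 -0.044 0.999
  outer loop
   vertex 2.4 3.5 4.2
   vertex 4.5 0.4 4.1
   vertex 4.4 5.0 4.3
  endloop
 endfacet
 facet normal -0.867 -0.178 0.466
  outer loop
   vertex 2.4 3.5 4.2
   vertex 0.5 4.9 1.2
   vertex 0.8 1.6 0.5
  endloop
 endfacet
 facet normal -0.686 -0.482 0.544
  outer loop
   vertex 2.4 3.5 4.2
   vertex 0.8 1.6 0.5
   vertex 4.5 0.4 4.1
  endloop
 endfacet
 facet normal -0.062 -0.964 -0.258
  outer loop
   vertex 3.4 1.3 1.0
   vertex 4.5 0.4 4.1
   vertex 0.8 1.6 0.5
  endloop
 endfacet
 facet normal 0.892 -0.238 -0.385
  outer loop
   vertex 3.4 1.3 1.0
   vertex 4.0 4.2 0.6
   vertex 4.5 0.4 4.1
  endloop
 endfacet
 facet normal 0.167 -0.169 -0.971
  outer loop
   vertex 3.4 1.3 1.0
   vertex 0.8 1.6 0.5
   vertex 4.0 4.2 0.6
  endloop
 endfacet
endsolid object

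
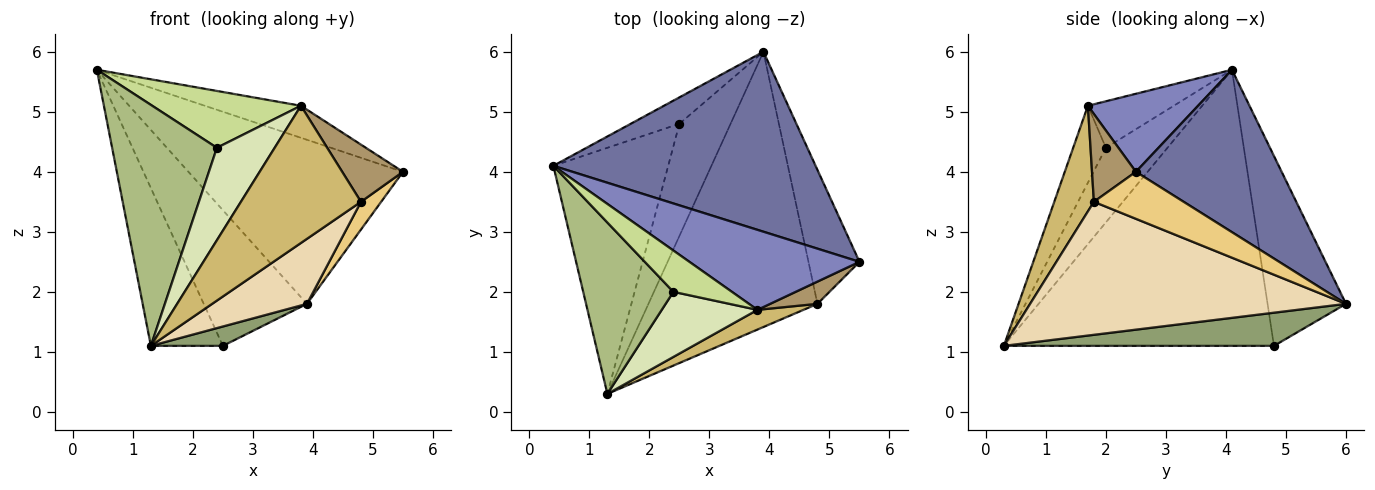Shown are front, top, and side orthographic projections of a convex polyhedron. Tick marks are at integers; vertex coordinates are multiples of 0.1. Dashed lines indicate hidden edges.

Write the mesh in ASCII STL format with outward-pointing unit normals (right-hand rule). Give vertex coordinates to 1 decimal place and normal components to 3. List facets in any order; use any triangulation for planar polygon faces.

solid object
 facet normal 0.416 0.613 0.672
  outer loop
   vertex 3.9 6.0 1.8
   vertex 0.4 4.1 5.7
   vertex 5.5 2.5 4.0
  endloop
 endfacet
 facet normal 0.392 0.342 0.854
  outer loop
   vertex 3.8 1.7 5.1
   vertex 5.5 2.5 4.0
   vertex 0.4 4.1 5.7
  endloop
 endfacet
 facet normal -0.897 0.239 -0.373
  outer loop
   vertex 2.5 4.8 1.1
   vertex 1.3 0.3 1.1
   vertex 0.4 4.1 5.7
  endloop
 endfacet
 facet normal -0.598 0.787 -0.153
  outer loop
   vertex 2.5 4.8 1.1
   vertex 0.4 4.1 5.7
   vertex 3.9 6.0 1.8
  endloop
 endfacet
 facet normal 0.538 -0.144 -0.830
  outer loop
   vertex 2.5 4.8 1.1
   vertex 3.9 6.0 1.8
   vertex 1.3 0.3 1.1
  endloop
 endfacet
 facet normal -0.432 -0.735 0.523
  outer loop
   vertex 2.4 2.0 4.4
   vertex 0.4 4.1 5.7
   vertex 1.3 0.3 1.1
  endloop
 endfacet
 facet normal -0.423 -0.733 0.533
  outer loop
   vertex 2.4 2.0 4.4
   vertex 3.8 1.7 5.1
   vertex 0.4 4.1 5.7
  endloop
 endfacet
 facet normal -0.420 -0.742 0.522
  outer loop
   vertex 2.4 2.0 4.4
   vertex 1.3 0.3 1.1
   vertex 3.8 1.7 5.1
  endloop
 endfacet
 facet normal 0.558 -0.773 0.301
  outer loop
   vertex 4.8 1.8 3.5
   vertex 5.5 2.5 4.0
   vertex 3.8 1.7 5.1
  endloop
 endfacet
 facet normal 0.310 -0.941 0.135
  outer loop
   vertex 4.8 1.8 3.5
   vertex 3.8 1.7 5.1
   vertex 1.3 0.3 1.1
  endloop
 endfacet
 facet normal 0.670 -0.151 -0.727
  outer loop
   vertex 4.8 1.8 3.5
   vertex 3.9 6.0 1.8
   vertex 5.5 2.5 4.0
  endloop
 endfacet
 facet normal 0.608 -0.182 -0.773
  outer loop
   vertex 4.8 1.8 3.5
   vertex 1.3 0.3 1.1
   vertex 3.9 6.0 1.8
  endloop
 endfacet
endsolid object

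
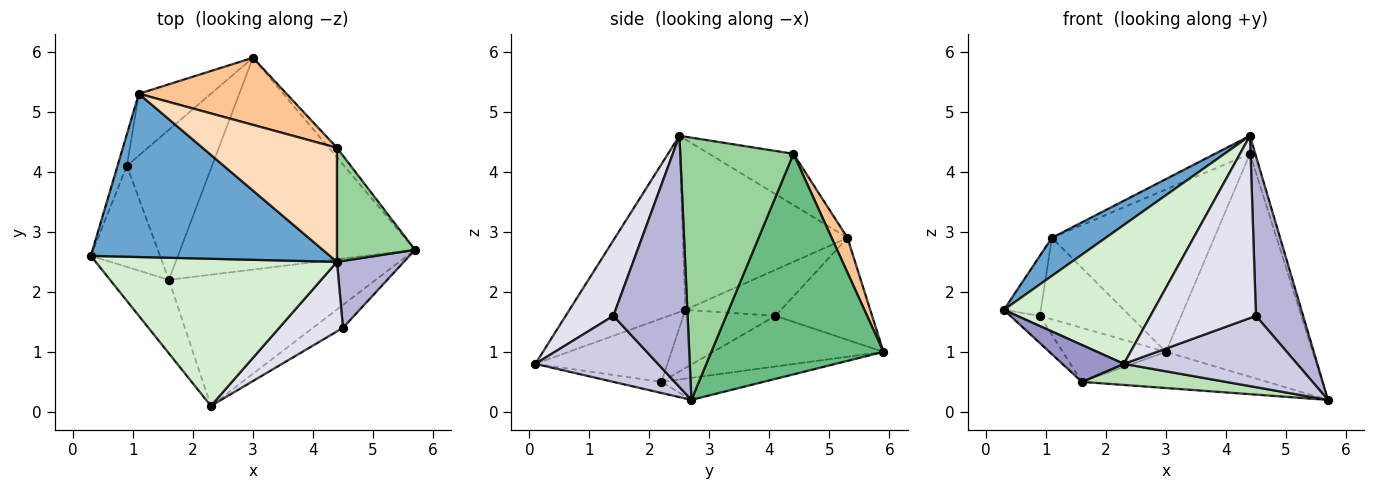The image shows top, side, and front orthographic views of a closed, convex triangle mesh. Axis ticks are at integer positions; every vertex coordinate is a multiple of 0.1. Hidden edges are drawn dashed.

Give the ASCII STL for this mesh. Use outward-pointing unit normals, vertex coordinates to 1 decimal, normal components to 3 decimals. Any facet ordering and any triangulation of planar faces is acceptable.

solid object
 facet normal -0.570 -0.187 0.800
  outer loop
   vertex 1.1 5.3 2.9
   vertex 0.3 2.6 1.7
   vertex 4.4 2.5 4.6
  endloop
 endfacet
 facet normal -0.092 0.168 -0.982
  outer loop
   vertex 1.6 2.2 0.5
   vertex 3.0 5.9 1.0
   vertex 5.7 2.7 0.2
  endloop
 endfacet
 facet normal -0.916 0.354 -0.186
  outer loop
   vertex 0.9 4.1 1.6
   vertex 0.3 2.6 1.7
   vertex 1.1 5.3 2.9
  endloop
 endfacet
 facet normal -0.650 0.606 -0.459
  outer loop
   vertex 0.9 4.1 1.6
   vertex 1.1 5.3 2.9
   vertex 3.0 5.9 1.0
  endloop
 endfacet
 facet normal -0.630 0.202 -0.750
  outer loop
   vertex 0.9 4.1 1.6
   vertex 1.6 2.2 0.5
   vertex 0.3 2.6 1.7
  endloop
 endfacet
 facet normal -0.488 0.296 -0.821
  outer loop
   vertex 0.9 4.1 1.6
   vertex 3.0 5.9 1.0
   vertex 1.6 2.2 0.5
  endloop
 endfacet
 facet normal 0.090 0.920 0.380
  outer loop
   vertex 4.4 4.4 4.3
   vertex 3.0 5.9 1.0
   vertex 1.1 5.3 2.9
  endloop
 endfacet
 facet normal -0.352 0.146 0.924
  outer loop
   vertex 4.4 4.4 4.3
   vertex 1.1 5.3 2.9
   vertex 4.4 2.5 4.6
  endloop
 endfacet
 facet normal 0.761 0.649 -0.028
  outer loop
   vertex 4.4 4.4 4.3
   vertex 5.7 2.7 0.2
   vertex 3.0 5.9 1.0
  endloop
 endfacet
 facet normal 0.957 0.045 0.285
  outer loop
   vertex 4.4 4.4 4.3
   vertex 4.4 2.5 4.6
   vertex 5.7 2.7 0.2
  endloop
 endfacet
 facet normal -0.053 -0.158 -0.986
  outer loop
   vertex 2.3 0.1 0.8
   vertex 1.6 2.2 0.5
   vertex 5.7 2.7 0.2
  endloop
 endfacet
 facet normal -0.469 -0.606 0.642
  outer loop
   vertex 2.3 0.1 0.8
   vertex 4.4 2.5 4.6
   vertex 0.3 2.6 1.7
  endloop
 endfacet
 facet normal -0.694 -0.323 -0.644
  outer loop
   vertex 2.3 0.1 0.8
   vertex 0.3 2.6 1.7
   vertex 1.6 2.2 0.5
  endloop
 endfacet
 facet normal 0.823 -0.524 0.219
  outer loop
   vertex 4.5 1.4 1.6
   vertex 5.7 2.7 0.2
   vertex 4.4 2.5 4.6
  endloop
 endfacet
 facet normal 0.559 -0.789 -0.254
  outer loop
   vertex 4.5 1.4 1.6
   vertex 2.3 0.1 0.8
   vertex 5.7 2.7 0.2
  endloop
 endfacet
 facet normal 0.389 -0.861 0.329
  outer loop
   vertex 4.5 1.4 1.6
   vertex 4.4 2.5 4.6
   vertex 2.3 0.1 0.8
  endloop
 endfacet
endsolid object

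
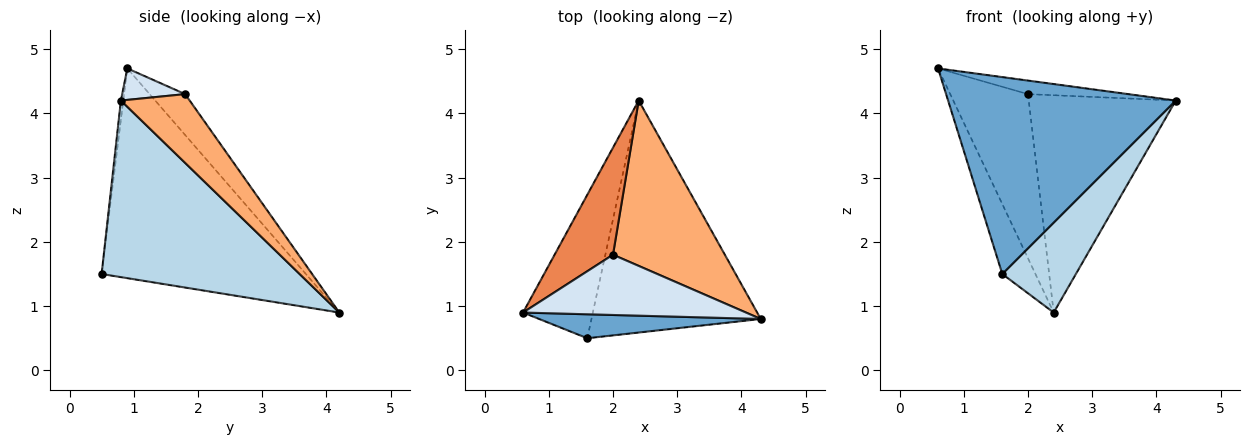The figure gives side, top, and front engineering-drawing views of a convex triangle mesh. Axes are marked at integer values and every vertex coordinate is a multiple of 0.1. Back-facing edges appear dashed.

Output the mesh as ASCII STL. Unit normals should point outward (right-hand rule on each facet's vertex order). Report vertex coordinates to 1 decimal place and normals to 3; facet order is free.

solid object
 facet normal -0.011 -0.993 0.121
  outer loop
   vertex 1.6 0.5 1.5
   vertex 4.3 0.8 4.2
   vertex 0.6 0.9 4.7
  endloop
 endfacet
 facet normal -0.938 0.152 -0.312
  outer loop
   vertex 1.6 0.5 1.5
   vertex 0.6 0.9 4.7
   vertex 2.4 4.2 0.9
  endloop
 endfacet
 facet normal 0.697 -0.259 -0.668
  outer loop
   vertex 1.6 0.5 1.5
   vertex 2.4 4.2 0.9
   vertex 4.3 0.8 4.2
  endloop
 endfacet
 facet normal 0.136 0.217 0.967
  outer loop
   vertex 2.0 1.8 4.3
   vertex 0.6 0.9 4.7
   vertex 4.3 0.8 4.2
  endloop
 endfacet
 facet normal -0.357 0.782 0.510
  outer loop
   vertex 2.0 1.8 4.3
   vertex 2.4 4.2 0.9
   vertex 0.6 0.9 4.7
  endloop
 endfacet
 facet normal 0.349 0.746 0.567
  outer loop
   vertex 2.0 1.8 4.3
   vertex 4.3 0.8 4.2
   vertex 2.4 4.2 0.9
  endloop
 endfacet
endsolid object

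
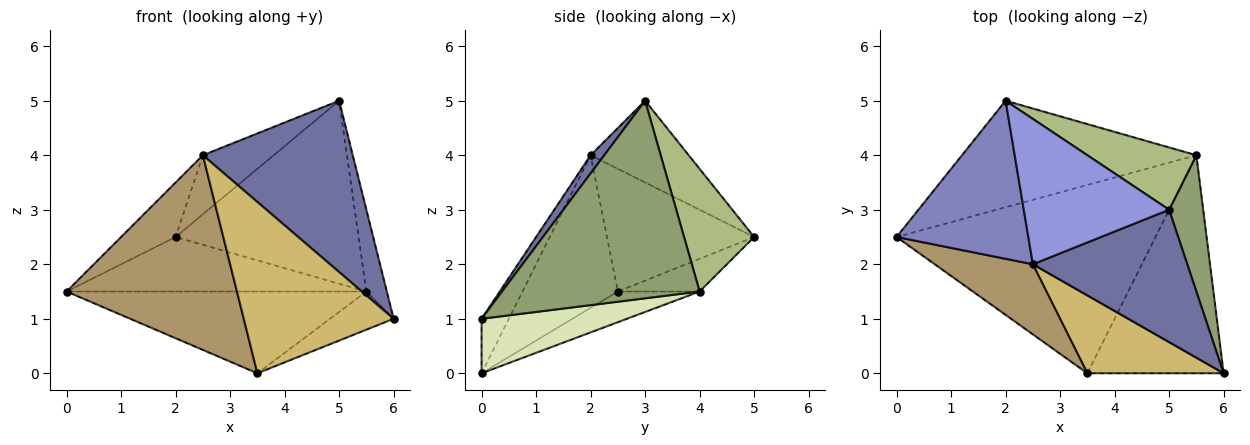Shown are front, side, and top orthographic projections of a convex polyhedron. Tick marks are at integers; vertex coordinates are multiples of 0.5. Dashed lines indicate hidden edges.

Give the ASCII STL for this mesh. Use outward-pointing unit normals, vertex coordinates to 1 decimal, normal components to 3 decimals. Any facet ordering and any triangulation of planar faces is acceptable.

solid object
 facet normal 0.072 -0.789 0.610
  outer loop
   vertex 2.5 2.0 4.0
   vertex 6.0 0.0 1.0
   vertex 5.0 3.0 5.0
  endloop
 endfacet
 facet normal -0.661 0.245 0.710
  outer loop
   vertex 2.5 2.0 4.0
   vertex 2.0 5.0 2.5
   vertex 0.0 2.5 1.5
  endloop
 endfacet
 facet normal -0.462 0.334 0.822
  outer loop
   vertex 2.5 2.0 4.0
   vertex 5.0 3.0 5.0
   vertex 2.0 5.0 2.5
  endloop
 endfacet
 facet normal -0.123 0.452 -0.883
  outer loop
   vertex 5.5 4.0 1.5
   vertex 0.0 2.5 1.5
   vertex 2.0 5.0 2.5
  endloop
 endfacet
 facet normal 0.980 0.101 0.169
  outer loop
   vertex 5.5 4.0 1.5
   vertex 5.0 3.0 5.0
   vertex 6.0 0.0 1.0
  endloop
 endfacet
 facet normal 0.341 0.890 0.303
  outer loop
   vertex 5.5 4.0 1.5
   vertex 2.0 5.0 2.5
   vertex 5.0 3.0 5.0
  endloop
 endfacet
 facet normal -0.108 0.396 -0.912
  outer loop
   vertex 3.5 0.0 0.0
   vertex 0.0 2.5 1.5
   vertex 5.5 4.0 1.5
  endloop
 endfacet
 facet normal 0.367 0.160 -0.916
  outer loop
   vertex 3.5 0.0 0.0
   vertex 5.5 4.0 1.5
   vertex 6.0 0.0 1.0
  endloop
 endfacet
 facet normal -0.466 -0.832 0.300
  outer loop
   vertex 3.5 0.0 0.0
   vertex 2.5 2.0 4.0
   vertex 0.0 2.5 1.5
  endloop
 endfacet
 facet normal -0.163 -0.898 0.408
  outer loop
   vertex 3.5 0.0 0.0
   vertex 6.0 0.0 1.0
   vertex 2.5 2.0 4.0
  endloop
 endfacet
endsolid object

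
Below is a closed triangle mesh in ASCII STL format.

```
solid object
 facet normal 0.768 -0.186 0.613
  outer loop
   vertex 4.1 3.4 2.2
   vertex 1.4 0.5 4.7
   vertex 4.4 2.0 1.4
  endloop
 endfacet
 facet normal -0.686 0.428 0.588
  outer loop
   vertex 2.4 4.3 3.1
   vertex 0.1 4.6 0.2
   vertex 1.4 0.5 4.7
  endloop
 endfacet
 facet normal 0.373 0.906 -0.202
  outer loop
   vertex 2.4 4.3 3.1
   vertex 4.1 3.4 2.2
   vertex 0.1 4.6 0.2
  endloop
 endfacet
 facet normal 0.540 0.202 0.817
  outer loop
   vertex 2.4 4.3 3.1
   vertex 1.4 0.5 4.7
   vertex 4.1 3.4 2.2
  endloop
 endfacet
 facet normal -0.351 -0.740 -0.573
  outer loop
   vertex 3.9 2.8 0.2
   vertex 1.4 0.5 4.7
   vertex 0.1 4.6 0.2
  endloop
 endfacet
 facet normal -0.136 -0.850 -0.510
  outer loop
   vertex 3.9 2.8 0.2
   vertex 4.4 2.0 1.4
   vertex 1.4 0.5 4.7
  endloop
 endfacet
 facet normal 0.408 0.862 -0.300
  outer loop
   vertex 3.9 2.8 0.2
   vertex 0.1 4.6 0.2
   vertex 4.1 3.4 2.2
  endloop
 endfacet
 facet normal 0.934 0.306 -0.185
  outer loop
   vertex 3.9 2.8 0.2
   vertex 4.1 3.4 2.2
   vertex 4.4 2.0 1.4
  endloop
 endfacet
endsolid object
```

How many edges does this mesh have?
12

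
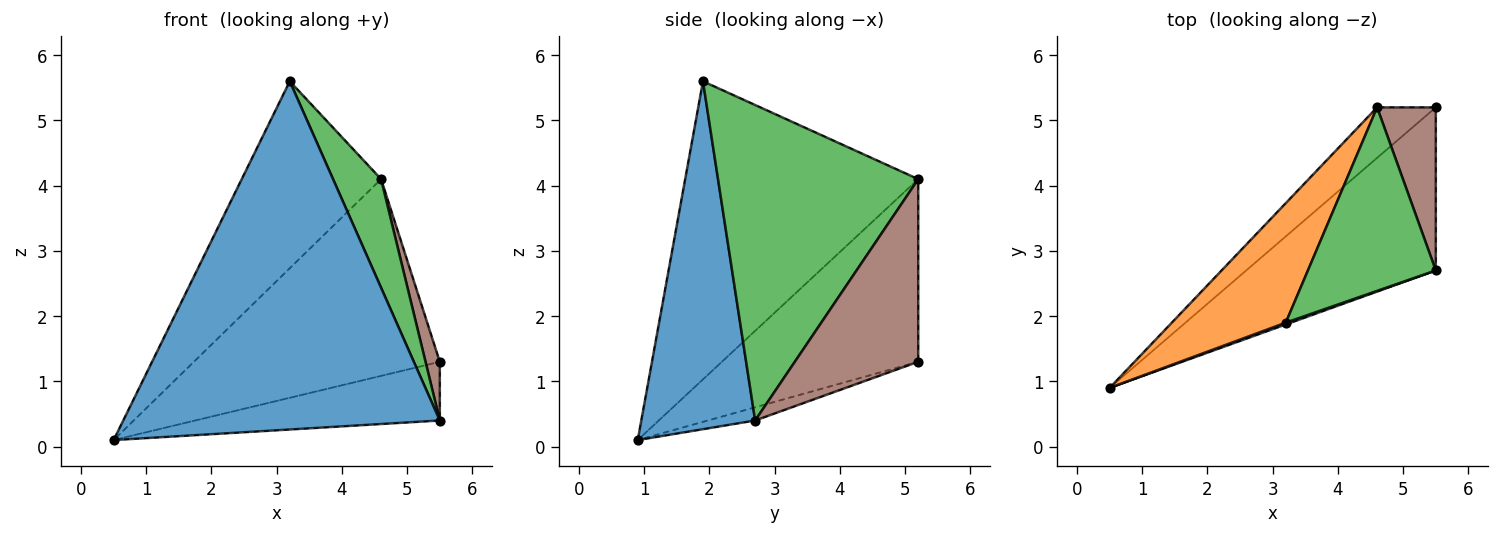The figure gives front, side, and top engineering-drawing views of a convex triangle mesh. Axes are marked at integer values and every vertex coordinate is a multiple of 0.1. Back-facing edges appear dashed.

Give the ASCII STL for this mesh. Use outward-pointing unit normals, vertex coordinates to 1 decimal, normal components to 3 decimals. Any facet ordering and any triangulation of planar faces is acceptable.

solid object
 facet normal 0.338 -0.941 0.005
  outer loop
   vertex 3.2 1.9 5.6
   vertex 0.5 0.9 0.1
   vertex 5.5 2.7 0.4
  endloop
 endfacet
 facet normal -0.816 0.488 0.312
  outer loop
   vertex 3.2 1.9 5.6
   vertex 4.6 5.2 4.1
   vertex 0.5 0.9 0.1
  endloop
 endfacet
 facet normal 0.905 -0.217 0.367
  outer loop
   vertex 3.2 1.9 5.6
   vertex 5.5 2.7 0.4
   vertex 4.6 5.2 4.1
  endloop
 endfacet
 facet normal -0.065 0.338 -0.939
  outer loop
   vertex 5.5 5.2 1.3
   vertex 5.5 2.7 0.4
   vertex 0.5 0.9 0.1
  endloop
 endfacet
 facet normal -0.612 0.766 -0.197
  outer loop
   vertex 5.5 5.2 1.3
   vertex 0.5 0.9 0.1
   vertex 4.6 5.2 4.1
  endloop
 endfacet
 facet normal 0.946 -0.110 0.304
  outer loop
   vertex 5.5 5.2 1.3
   vertex 4.6 5.2 4.1
   vertex 5.5 2.7 0.4
  endloop
 endfacet
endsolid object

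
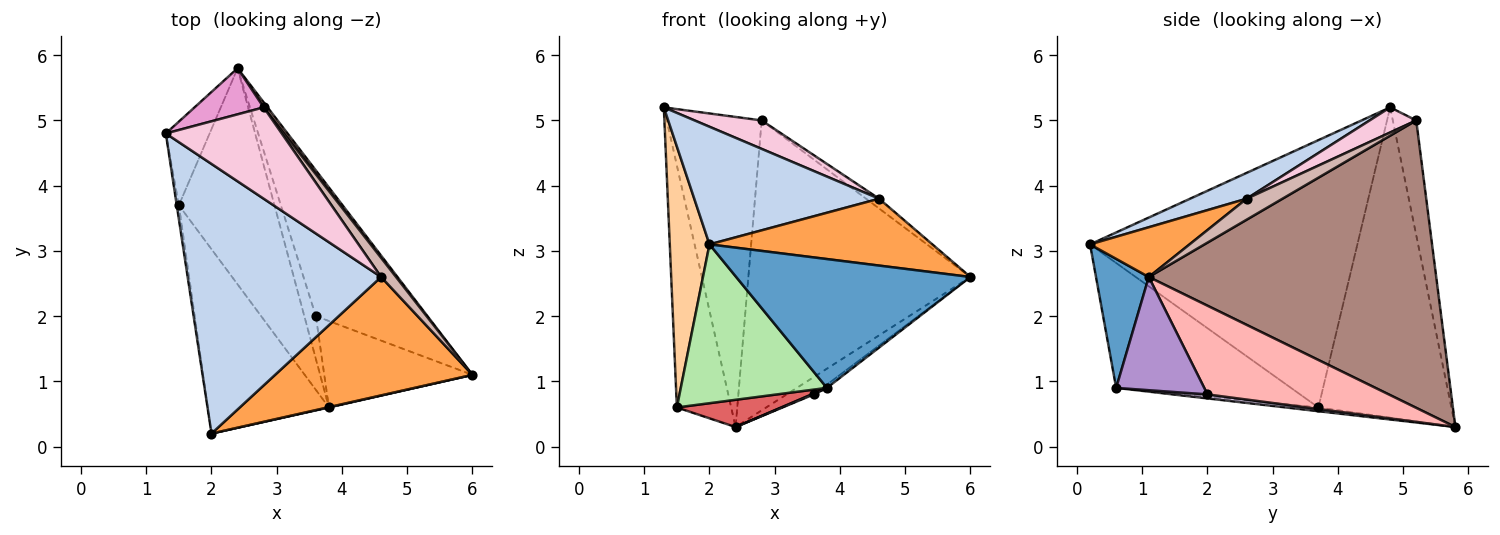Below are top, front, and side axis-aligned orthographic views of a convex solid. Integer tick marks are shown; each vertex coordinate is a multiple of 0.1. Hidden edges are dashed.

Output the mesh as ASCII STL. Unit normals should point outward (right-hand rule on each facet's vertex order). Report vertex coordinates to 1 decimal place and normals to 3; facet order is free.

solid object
 facet normal 0.220 -0.976 0.002
  outer loop
   vertex 3.8 0.6 0.9
   vertex 6.0 1.1 2.6
   vertex 2.0 0.2 3.1
  endloop
 endfacet
 facet normal 0.121 -0.397 0.910
  outer loop
   vertex 4.6 2.6 3.8
   vertex 1.3 4.8 5.2
   vertex 2.0 0.2 3.1
  endloop
 endfacet
 facet normal 0.214 -0.480 0.850
  outer loop
   vertex 4.6 2.6 3.8
   vertex 2.0 0.2 3.1
   vertex 6.0 1.1 2.6
  endloop
 endfacet
 facet normal -0.989 -0.147 -0.008
  outer loop
   vertex 1.5 3.7 0.6
   vertex 2.0 0.2 3.1
   vertex 1.3 4.8 5.2
  endloop
 endfacet
 facet normal -0.918 0.375 -0.130
  outer loop
   vertex 1.5 3.7 0.6
   vertex 1.3 4.8 5.2
   vertex 2.4 5.8 0.3
  endloop
 endfacet
 facet normal -0.615 -0.514 -0.597
  outer loop
   vertex 1.5 3.7 0.6
   vertex 3.8 0.6 0.9
   vertex 2.0 0.2 3.1
  endloop
 endfacet
 facet normal -0.039 -0.125 -0.991
  outer loop
   vertex 1.5 3.7 0.6
   vertex 2.4 5.8 0.3
   vertex 3.8 0.6 0.9
  endloop
 endfacet
 facet normal 0.619 0.093 -0.779
  outer loop
   vertex 3.6 2.0 0.8
   vertex 2.4 5.8 0.3
   vertex 6.0 1.1 2.6
  endloop
 endfacet
 facet normal 0.607 0.030 -0.794
  outer loop
   vertex 3.6 2.0 0.8
   vertex 6.0 1.1 2.6
   vertex 3.8 0.6 0.9
  endloop
 endfacet
 facet normal 0.328 -0.021 -0.944
  outer loop
   vertex 3.6 2.0 0.8
   vertex 3.8 0.6 0.9
   vertex 2.4 5.8 0.3
  endloop
 endfacet
 facet normal 0.791 0.611 0.011
  outer loop
   vertex 2.8 5.2 5.0
   vertex 6.0 1.1 2.6
   vertex 2.4 5.8 0.3
  endloop
 endfacet
 facet normal 0.781 0.284 0.556
  outer loop
   vertex 2.8 5.2 5.0
   vertex 4.6 2.6 3.8
   vertex 6.0 1.1 2.6
  endloop
 endfacet
 facet normal -0.237 0.961 0.143
  outer loop
   vertex 2.8 5.2 5.0
   vertex 2.4 5.8 0.3
   vertex 1.3 4.8 5.2
  endloop
 endfacet
 facet normal 0.202 -0.291 0.935
  outer loop
   vertex 2.8 5.2 5.0
   vertex 1.3 4.8 5.2
   vertex 4.6 2.6 3.8
  endloop
 endfacet
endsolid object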